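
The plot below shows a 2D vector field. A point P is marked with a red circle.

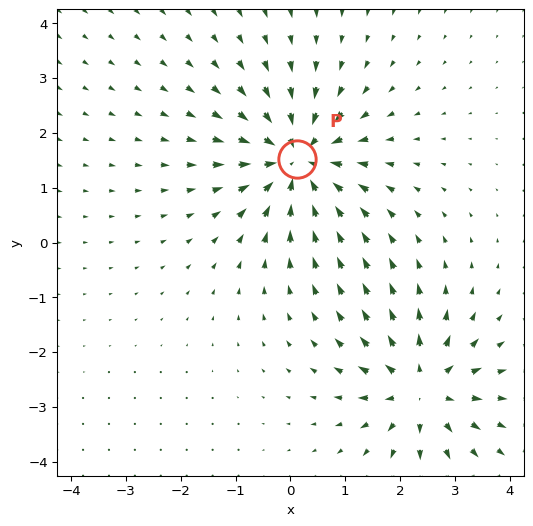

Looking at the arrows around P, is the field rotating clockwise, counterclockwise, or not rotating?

Near P at (0.1, 1.5) the arrows show no circulation. The curl there is ≈0.

not rotating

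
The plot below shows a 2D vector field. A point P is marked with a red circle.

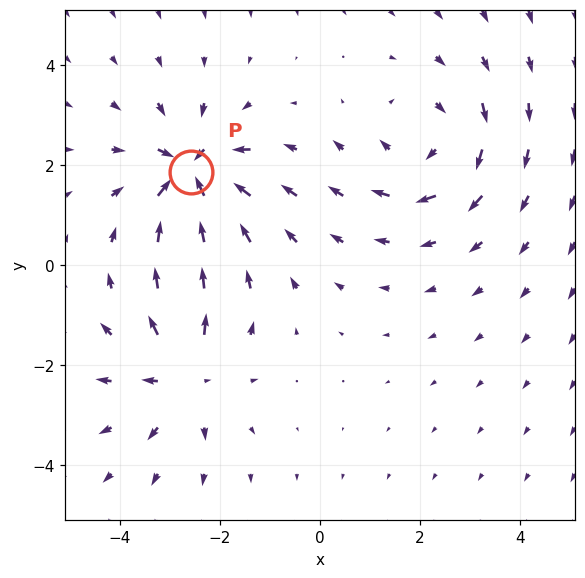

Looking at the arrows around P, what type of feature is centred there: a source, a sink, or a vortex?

sink

At P (-2.6, 1.9) the arrows converge inward. Divergence about -7, curl ≈0 — negative divergence with near-zero curl is a sink.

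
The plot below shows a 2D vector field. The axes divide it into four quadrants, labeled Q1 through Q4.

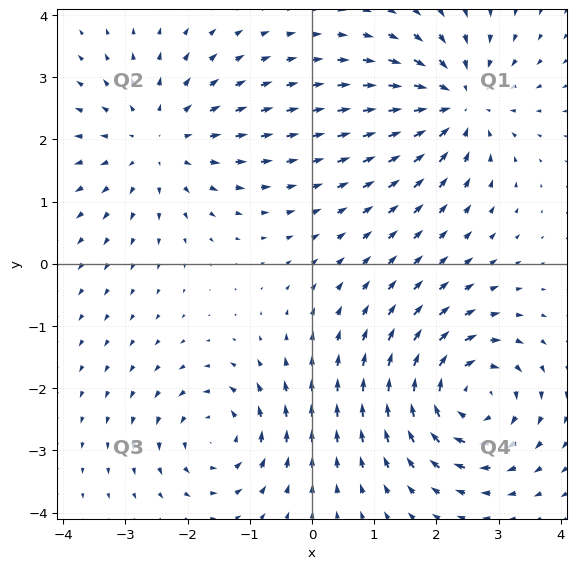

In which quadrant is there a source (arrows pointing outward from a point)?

The source sits at approximately (-2.5, 2.0), which lies in quadrant Q2. The divergence there is about +3, positive as expected for a source.

Q2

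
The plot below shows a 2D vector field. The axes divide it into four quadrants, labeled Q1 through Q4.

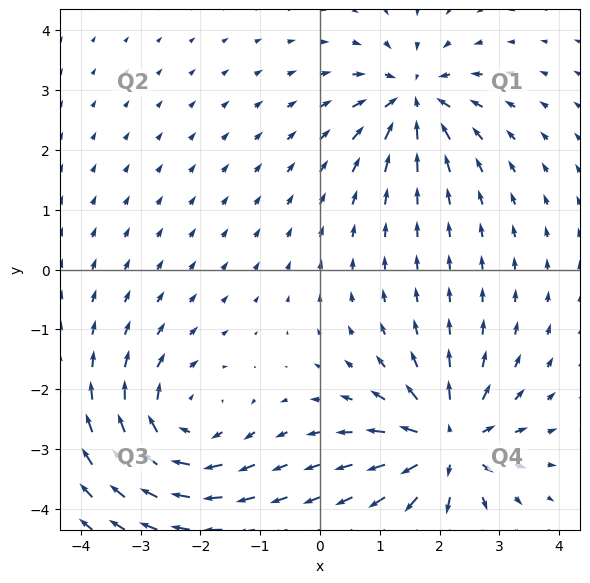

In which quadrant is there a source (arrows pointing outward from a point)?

Q4

The source sits at approximately (2.1, -2.9), which lies in quadrant Q4. The divergence there is about +6, positive as expected for a source.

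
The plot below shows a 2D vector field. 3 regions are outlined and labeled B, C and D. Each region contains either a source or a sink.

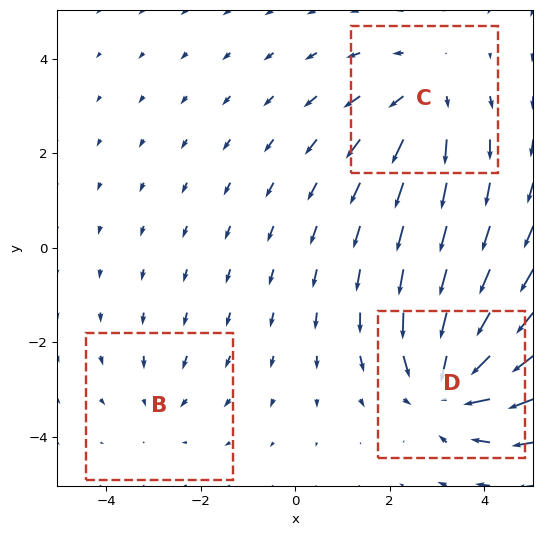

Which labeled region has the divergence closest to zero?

B

Divergence at each region's feature centre — B: about -2, C: about +3, D: about -5. Region B is closest to zero.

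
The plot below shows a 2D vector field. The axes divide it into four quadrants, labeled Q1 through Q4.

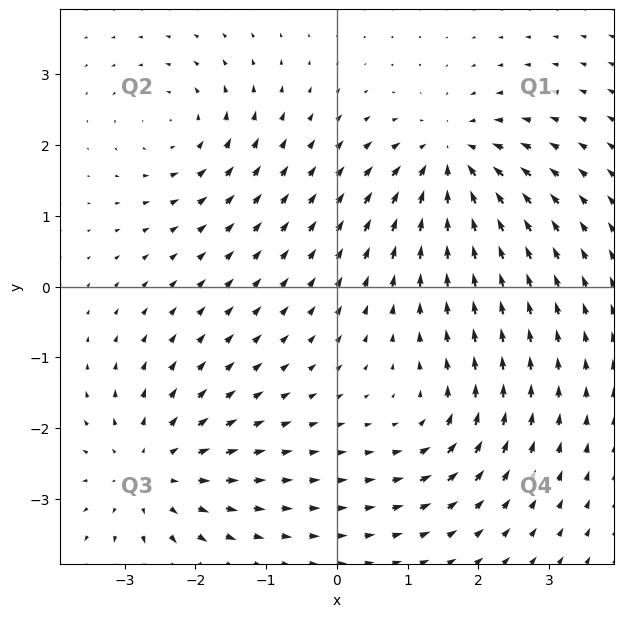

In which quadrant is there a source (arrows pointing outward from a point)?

Q3

The source sits at approximately (-2.6, -2.6), which lies in quadrant Q3. The divergence there is about +4, positive as expected for a source.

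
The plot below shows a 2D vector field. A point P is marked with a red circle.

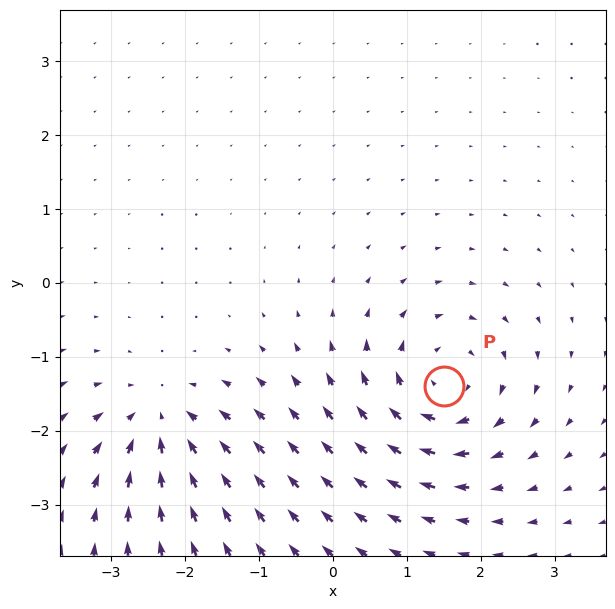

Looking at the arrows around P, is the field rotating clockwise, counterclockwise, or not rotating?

clockwise

Near P at (1.5, -1.4) the arrows circulate clockwise. The curl (z-component) there is about -5; negative curl means clockwise rotation.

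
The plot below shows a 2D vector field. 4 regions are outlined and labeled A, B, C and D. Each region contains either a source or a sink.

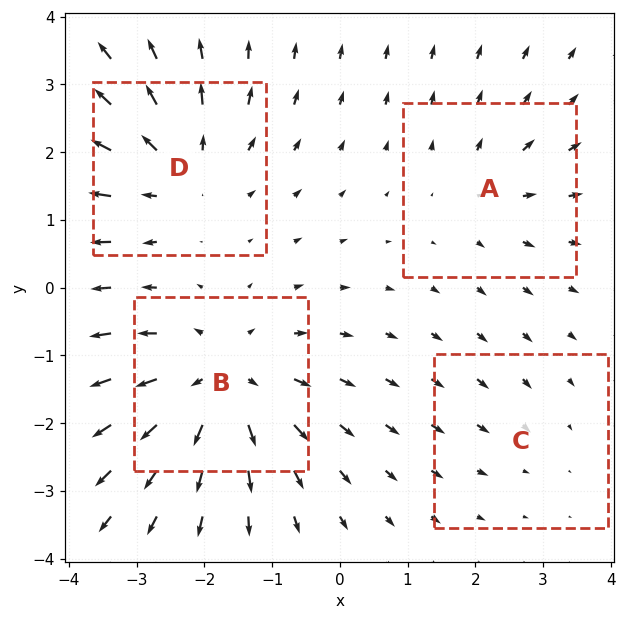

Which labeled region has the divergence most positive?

Divergence at each region's feature centre — A: about +3, B: about +6, C: about -2, D: about +5. Region B is most positive.

B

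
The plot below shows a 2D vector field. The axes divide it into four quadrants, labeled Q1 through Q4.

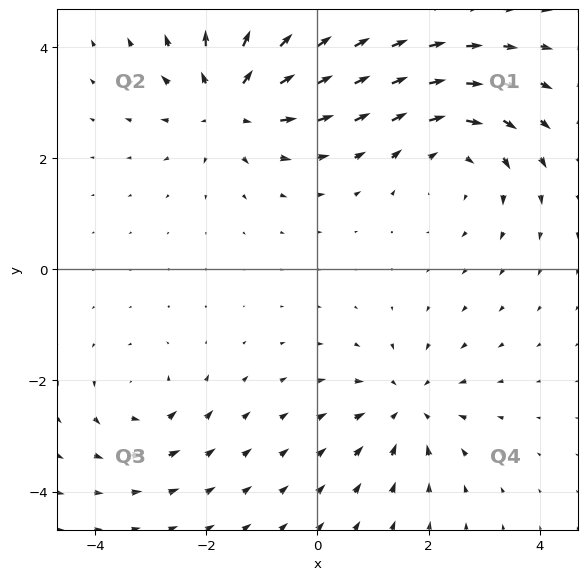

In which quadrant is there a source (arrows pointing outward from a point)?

The source sits at approximately (-1.5, 3.0), which lies in quadrant Q2. The divergence there is about +5, positive as expected for a source.

Q2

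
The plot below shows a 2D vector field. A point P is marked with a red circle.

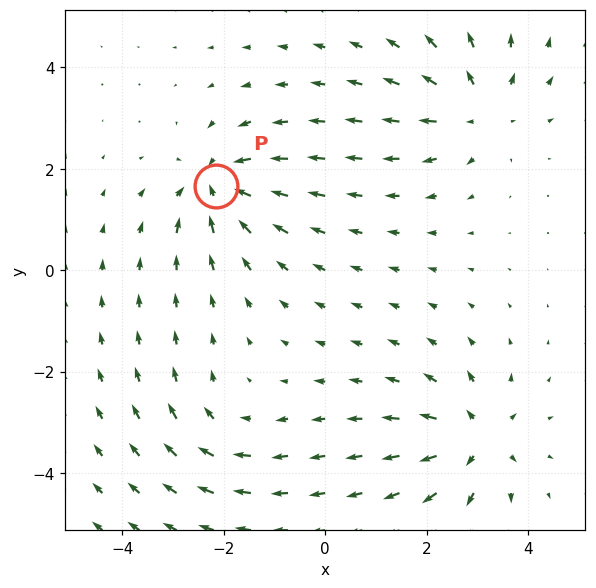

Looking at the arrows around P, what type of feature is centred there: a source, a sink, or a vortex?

At P (-2.1, 1.7) the arrows converge inward. Divergence about -7, curl ≈0 — negative divergence with near-zero curl is a sink.

sink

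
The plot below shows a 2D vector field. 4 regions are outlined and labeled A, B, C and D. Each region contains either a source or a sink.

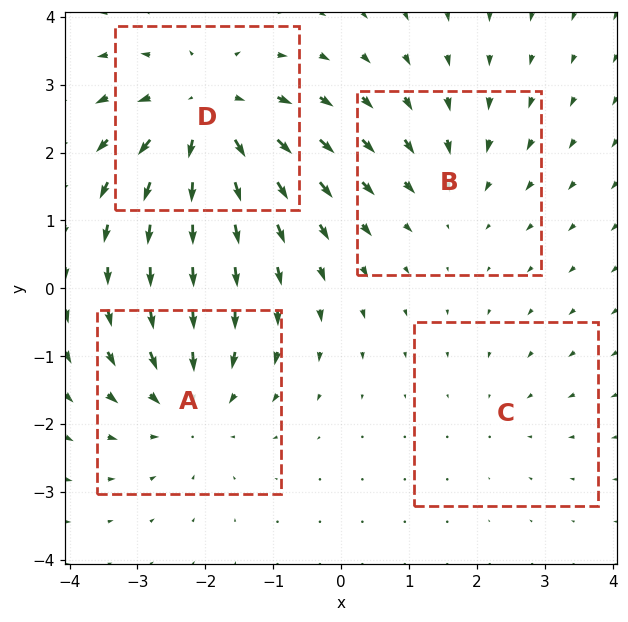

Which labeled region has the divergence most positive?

D

Divergence at each region's feature centre — A: about -4, B: about -3, C: about -2, D: about +6. Region D is most positive.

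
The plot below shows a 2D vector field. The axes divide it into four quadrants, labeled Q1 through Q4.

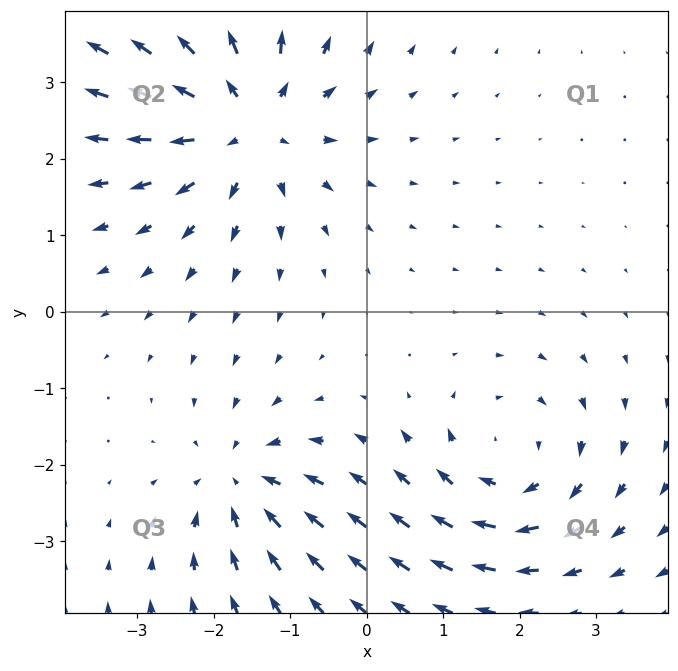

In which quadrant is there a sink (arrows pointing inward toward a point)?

The sink sits at approximately (-1.6, -2.2), which lies in quadrant Q3. The divergence there is about -4, negative as expected for a sink.

Q3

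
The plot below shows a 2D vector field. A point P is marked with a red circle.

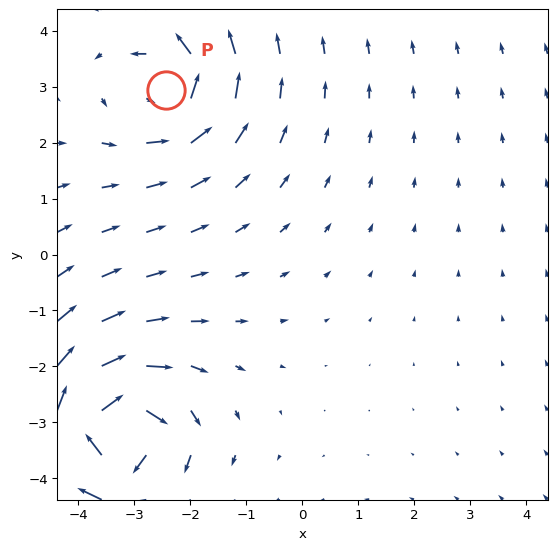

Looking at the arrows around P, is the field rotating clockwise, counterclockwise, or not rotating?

Near P at (-2.4, 2.9) the arrows circulate counterclockwise. The curl (z-component) there is about +4; positive curl means counterclockwise rotation.

counterclockwise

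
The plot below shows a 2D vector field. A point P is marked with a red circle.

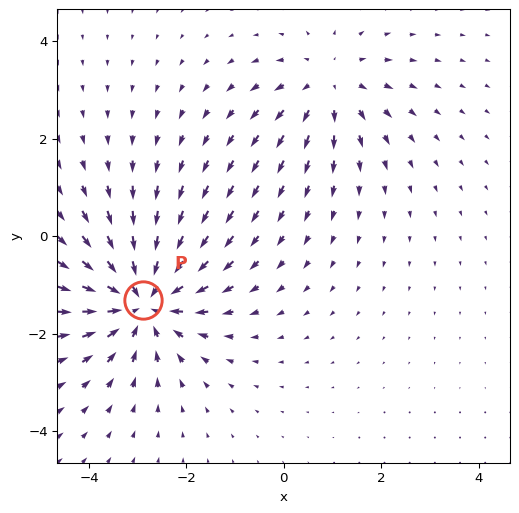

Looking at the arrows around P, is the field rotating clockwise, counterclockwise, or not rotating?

not rotating

Near P at (-2.9, -1.3) the arrows show no circulation. The curl there is ≈0.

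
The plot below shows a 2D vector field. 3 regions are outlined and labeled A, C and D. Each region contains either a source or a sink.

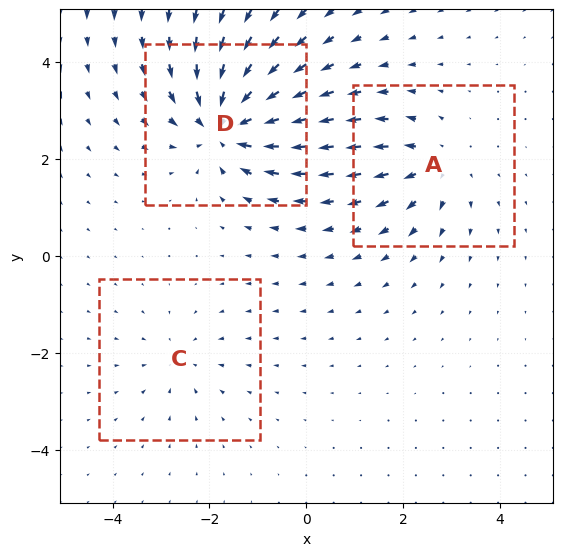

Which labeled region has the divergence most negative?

D

Divergence at each region's feature centre — A: about +3, C: about -2, D: about -6. Region D is most negative.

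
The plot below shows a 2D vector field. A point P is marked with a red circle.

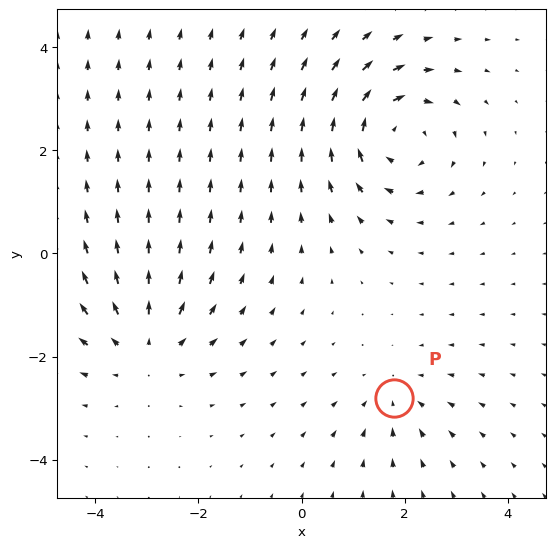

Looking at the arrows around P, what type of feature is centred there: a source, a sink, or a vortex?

sink

At P (1.8, -2.8) the arrows converge inward. Divergence about -3, curl ≈0 — negative divergence with near-zero curl is a sink.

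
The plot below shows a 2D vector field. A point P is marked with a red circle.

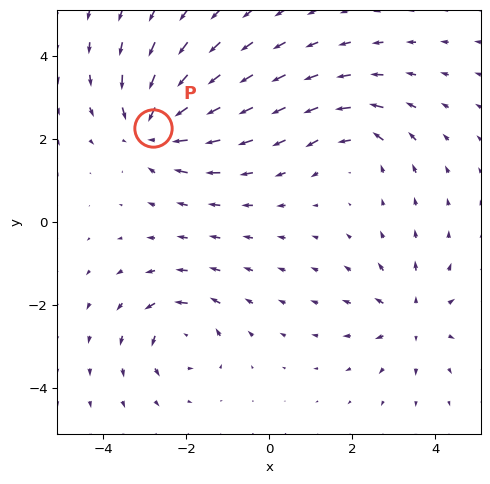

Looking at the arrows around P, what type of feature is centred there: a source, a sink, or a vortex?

sink

At P (-2.8, 2.2) the arrows converge inward. Divergence about -4, curl ≈0 — negative divergence with near-zero curl is a sink.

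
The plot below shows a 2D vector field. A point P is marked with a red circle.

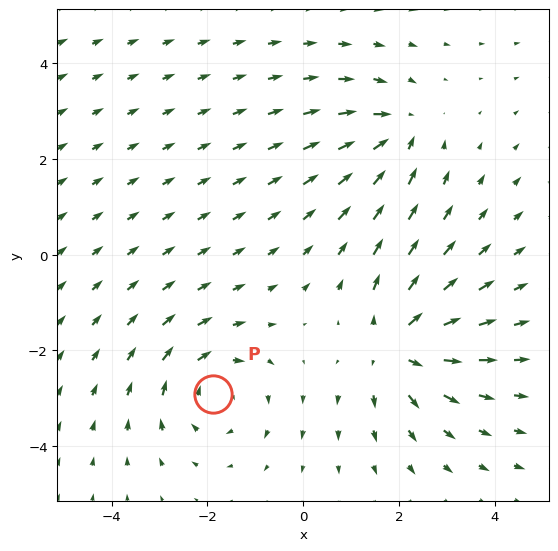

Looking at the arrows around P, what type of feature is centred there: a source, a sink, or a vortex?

At P (-1.9, -2.9) the arrows circulate clockwise. Divergence ≈0, curl about -3 — near-zero divergence with nonzero curl is a vortex.

vortex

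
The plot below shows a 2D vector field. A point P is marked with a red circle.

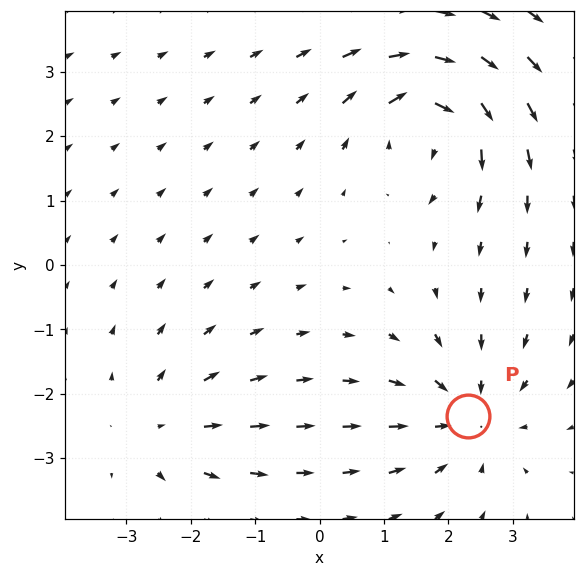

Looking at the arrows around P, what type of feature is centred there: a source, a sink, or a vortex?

At P (2.3, -2.3) the arrows converge inward. Divergence about -3, curl ≈0 — negative divergence with near-zero curl is a sink.

sink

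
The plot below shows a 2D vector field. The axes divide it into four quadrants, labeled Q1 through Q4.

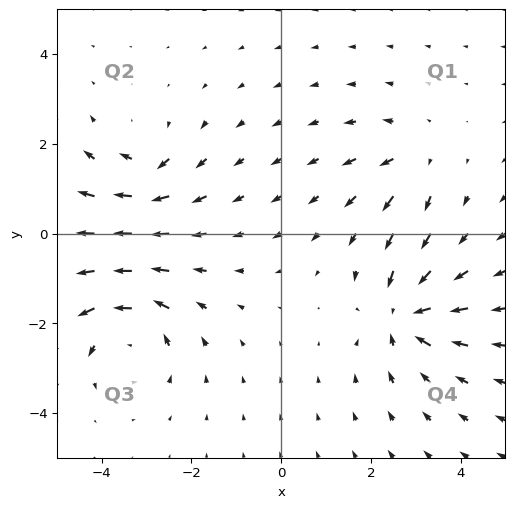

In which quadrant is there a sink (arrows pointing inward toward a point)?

Q4

The sink sits at approximately (2.7, -1.8), which lies in quadrant Q4. The divergence there is about -6, negative as expected for a sink.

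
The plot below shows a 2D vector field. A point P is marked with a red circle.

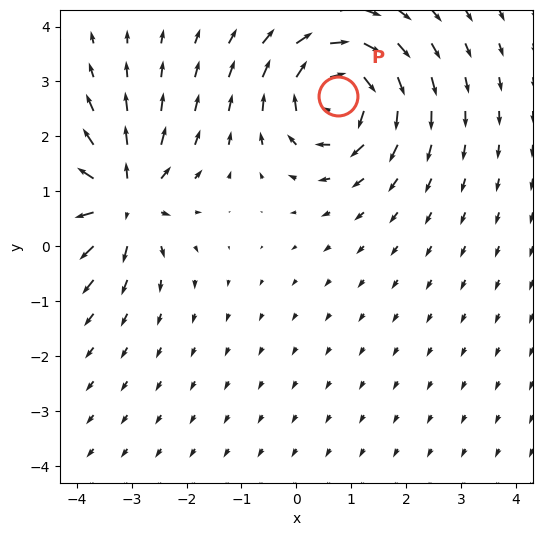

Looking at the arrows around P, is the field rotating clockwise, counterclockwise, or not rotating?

clockwise

Near P at (0.8, 2.7) the arrows circulate clockwise. The curl (z-component) there is about -5; negative curl means clockwise rotation.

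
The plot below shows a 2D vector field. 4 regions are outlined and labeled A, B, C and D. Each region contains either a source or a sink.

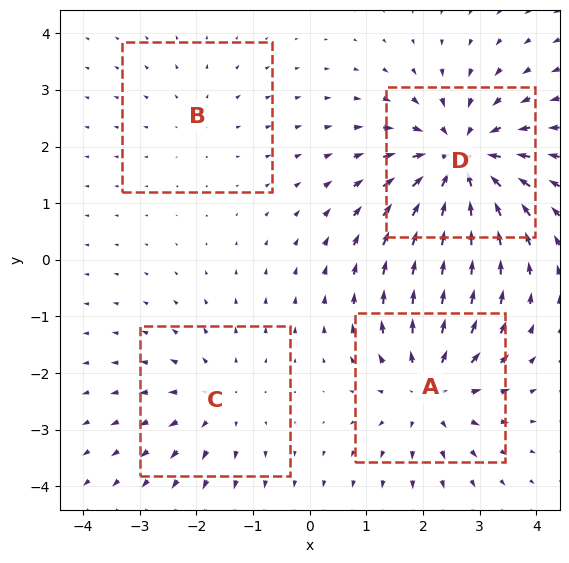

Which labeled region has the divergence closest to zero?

Divergence at each region's feature centre — A: about +5, B: about +2, C: about +3, D: about -7. Region B is closest to zero.

B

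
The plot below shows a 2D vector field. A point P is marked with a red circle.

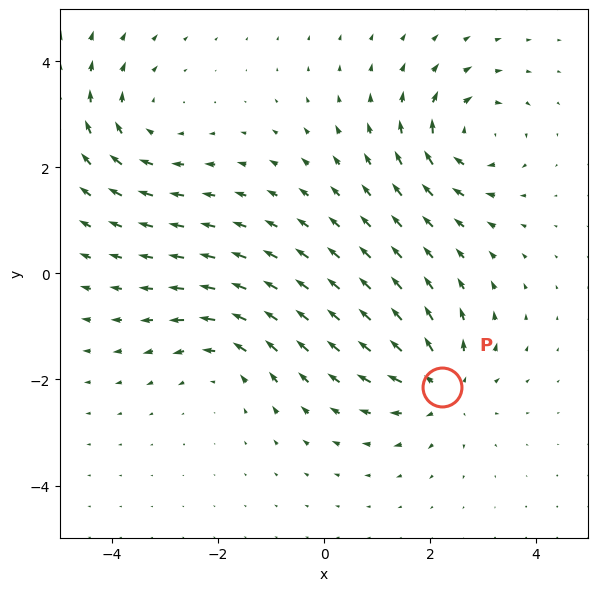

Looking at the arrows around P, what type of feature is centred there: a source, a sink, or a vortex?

source

At P (2.2, -2.1) the arrows spread outward. Divergence about +5, curl ≈0 — positive divergence with near-zero curl is a source.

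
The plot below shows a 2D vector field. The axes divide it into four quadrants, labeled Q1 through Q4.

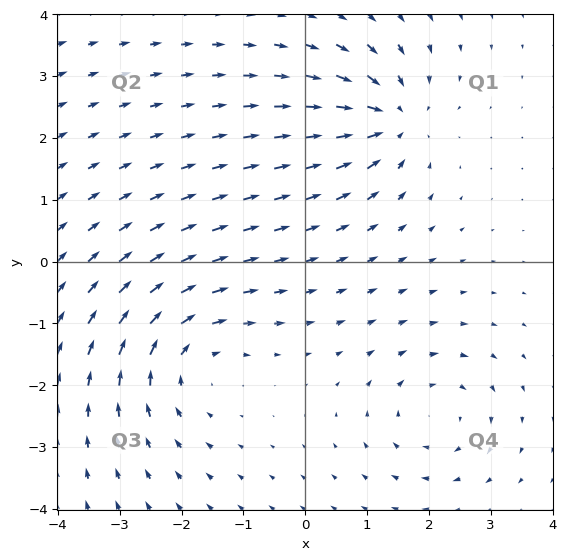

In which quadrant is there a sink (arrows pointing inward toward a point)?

Q1

The sink sits at approximately (1.4, 2.3), which lies in quadrant Q1. The divergence there is about -5, negative as expected for a sink.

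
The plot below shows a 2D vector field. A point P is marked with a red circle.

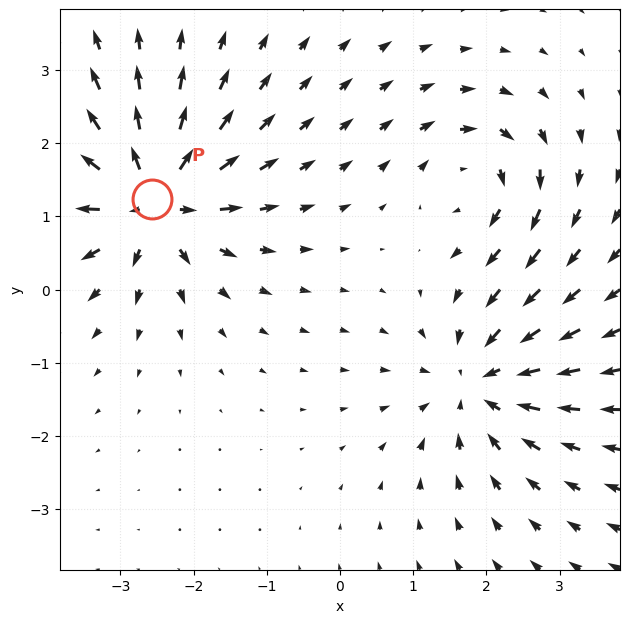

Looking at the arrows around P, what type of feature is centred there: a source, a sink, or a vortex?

At P (-2.6, 1.2) the arrows spread outward. Divergence about +7, curl ≈0 — positive divergence with near-zero curl is a source.

source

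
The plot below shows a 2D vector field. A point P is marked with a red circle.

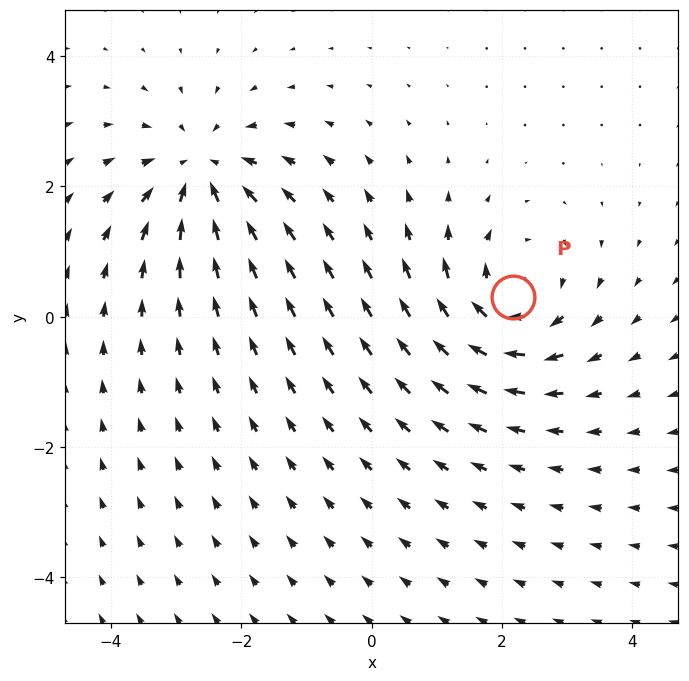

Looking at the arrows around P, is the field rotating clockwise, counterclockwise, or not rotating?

Near P at (2.2, 0.3) the arrows circulate clockwise. The curl (z-component) there is about -3; negative curl means clockwise rotation.

clockwise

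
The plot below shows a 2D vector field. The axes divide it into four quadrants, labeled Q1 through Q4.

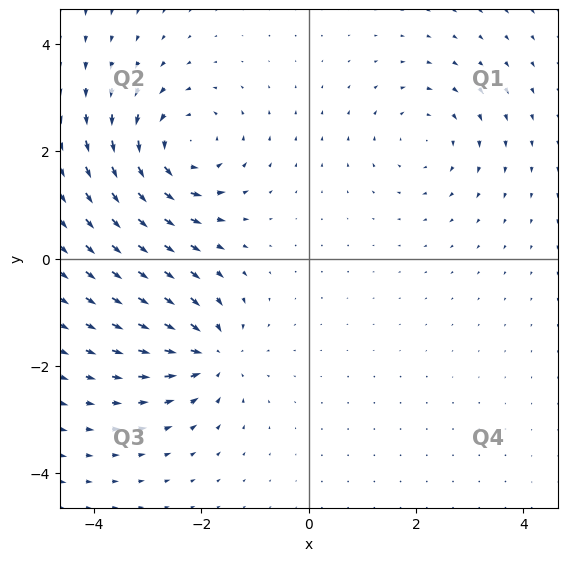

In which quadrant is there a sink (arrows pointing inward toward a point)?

Q3

The sink sits at approximately (-1.8, -1.8), which lies in quadrant Q3. The divergence there is about -4, negative as expected for a sink.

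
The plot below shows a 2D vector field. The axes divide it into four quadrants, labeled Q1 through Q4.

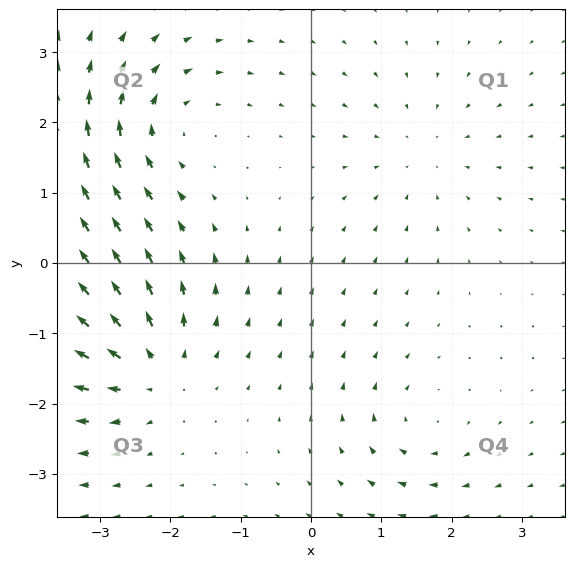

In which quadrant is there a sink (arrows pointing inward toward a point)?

Q1

The sink sits at approximately (1.6, 1.6), which lies in quadrant Q1. The divergence there is about -3, negative as expected for a sink.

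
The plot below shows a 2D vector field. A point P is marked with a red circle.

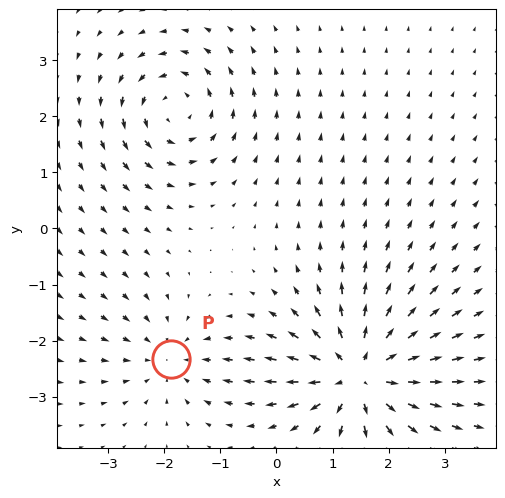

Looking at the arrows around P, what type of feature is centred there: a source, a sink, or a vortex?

sink

At P (-1.9, -2.3) the arrows converge inward. Divergence about -3, curl ≈0 — negative divergence with near-zero curl is a sink.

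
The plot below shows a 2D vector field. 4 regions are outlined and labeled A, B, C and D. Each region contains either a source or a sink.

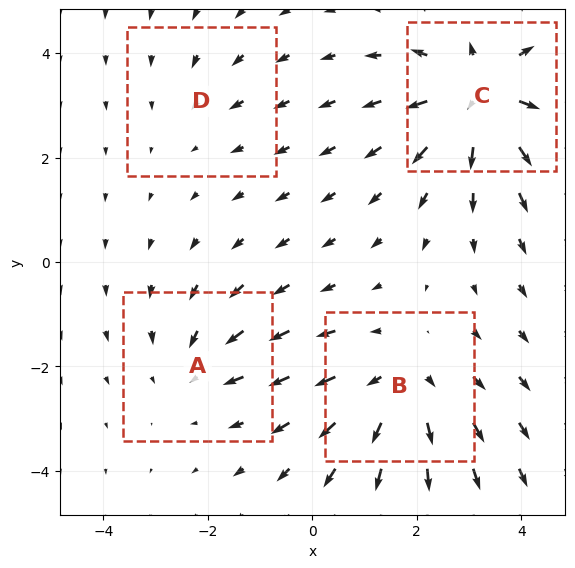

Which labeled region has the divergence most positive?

C

Divergence at each region's feature centre — A: about -3, B: about +4, C: about +6, D: about -2. Region C is most positive.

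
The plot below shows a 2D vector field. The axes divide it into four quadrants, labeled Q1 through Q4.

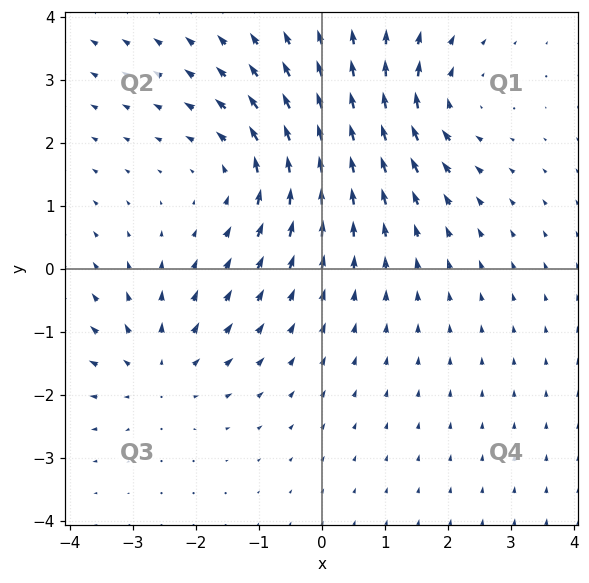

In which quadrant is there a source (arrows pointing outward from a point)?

The source sits at approximately (-2.6, -1.6), which lies in quadrant Q3. The divergence there is about +3, positive as expected for a source.

Q3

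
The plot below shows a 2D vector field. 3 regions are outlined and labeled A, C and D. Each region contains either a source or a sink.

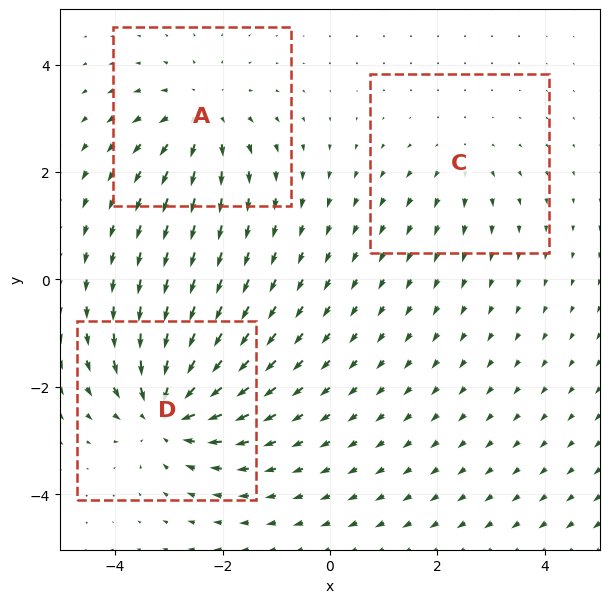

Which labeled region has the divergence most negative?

Divergence at each region's feature centre — A: about +3, C: about +2, D: about -5. Region D is most negative.

D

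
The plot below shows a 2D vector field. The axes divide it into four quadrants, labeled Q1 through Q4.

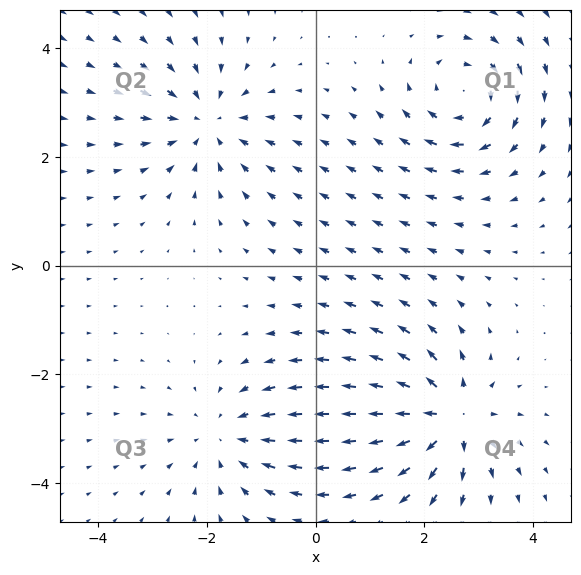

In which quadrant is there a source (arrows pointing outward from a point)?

Q4

The source sits at approximately (2.4, -2.8), which lies in quadrant Q4. The divergence there is about +6, positive as expected for a source.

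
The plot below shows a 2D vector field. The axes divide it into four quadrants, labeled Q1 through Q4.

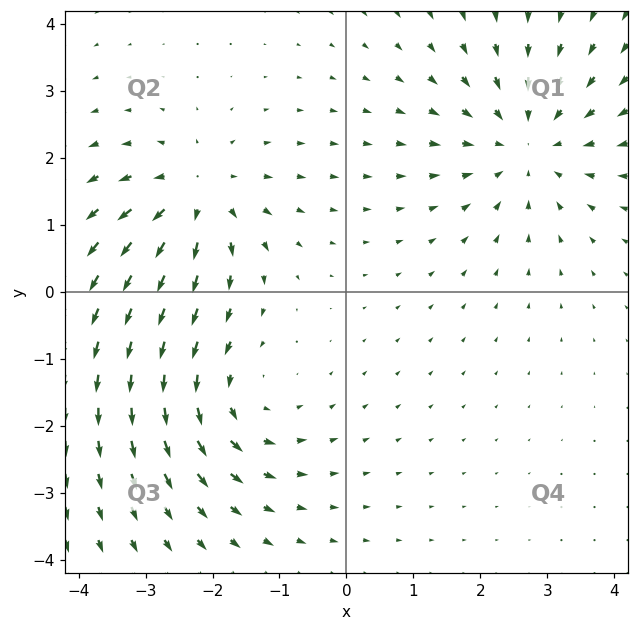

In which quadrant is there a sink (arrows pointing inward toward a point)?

Q1

The sink sits at approximately (2.7, 2.2), which lies in quadrant Q1. The divergence there is about -4, negative as expected for a sink.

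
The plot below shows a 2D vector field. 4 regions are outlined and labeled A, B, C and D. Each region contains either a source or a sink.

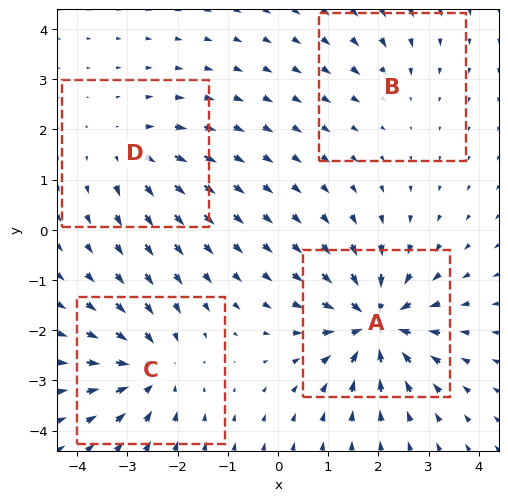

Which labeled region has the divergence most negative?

A

Divergence at each region's feature centre — A: about -8, B: about -2, C: about -6, D: about +4. Region A is most negative.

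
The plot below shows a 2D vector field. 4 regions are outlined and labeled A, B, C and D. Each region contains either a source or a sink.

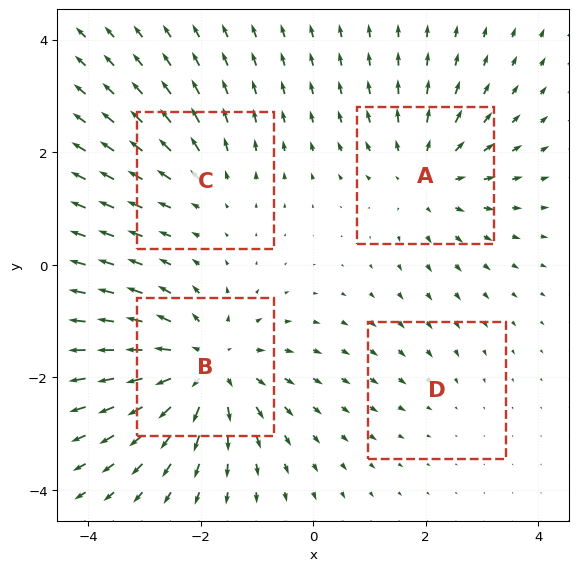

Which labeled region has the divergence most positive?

B

Divergence at each region's feature centre — A: about +5, B: about +7, C: about +3, D: about -2. Region B is most positive.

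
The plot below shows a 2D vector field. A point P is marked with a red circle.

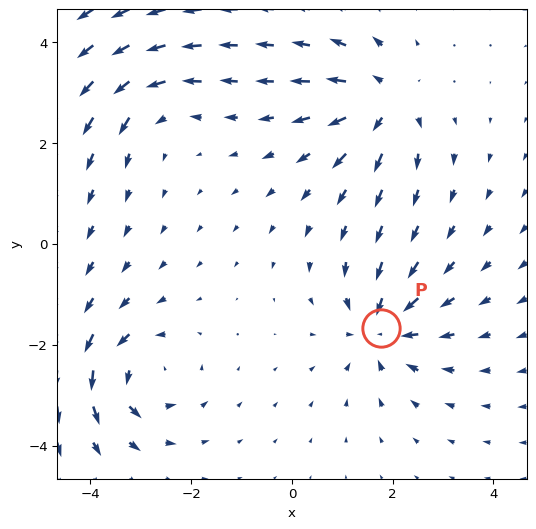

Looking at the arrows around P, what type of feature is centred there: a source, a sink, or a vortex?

At P (1.8, -1.7) the arrows converge inward. Divergence about -5, curl ≈0 — negative divergence with near-zero curl is a sink.

sink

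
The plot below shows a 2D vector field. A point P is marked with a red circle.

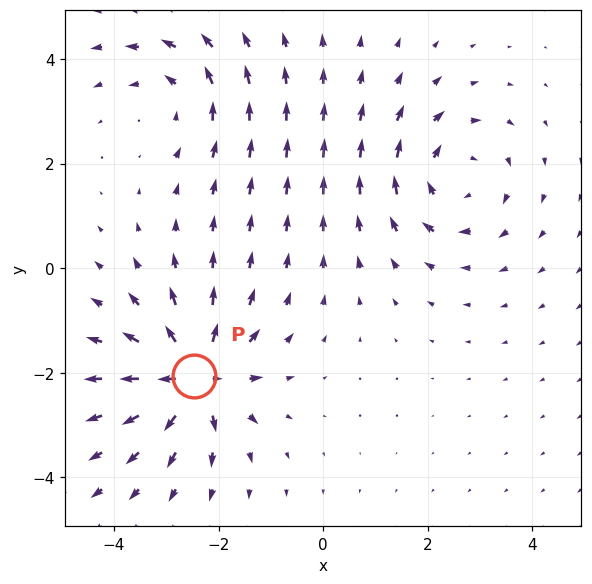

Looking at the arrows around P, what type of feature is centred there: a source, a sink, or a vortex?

At P (-2.5, -2.1) the arrows spread outward. Divergence about +5, curl ≈0 — positive divergence with near-zero curl is a source.

source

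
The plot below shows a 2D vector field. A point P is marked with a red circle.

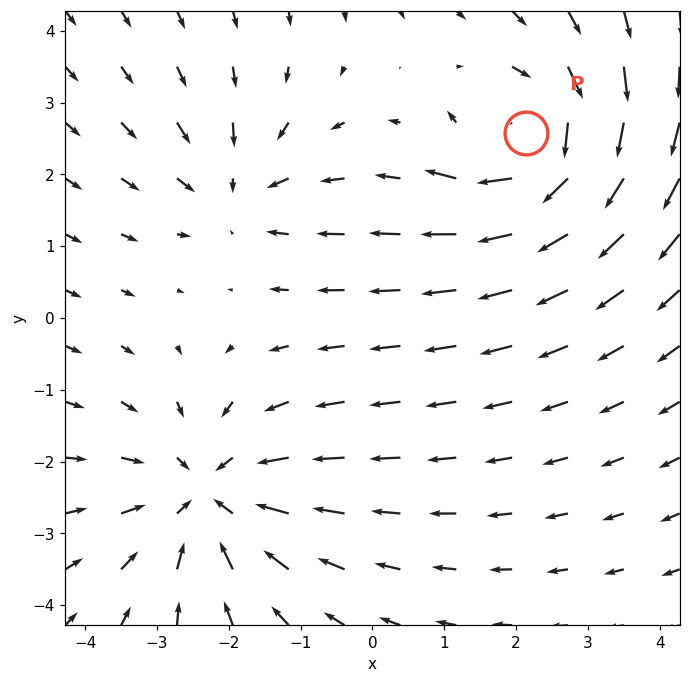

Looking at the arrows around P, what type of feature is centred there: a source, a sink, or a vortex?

At P (2.1, 2.6) the arrows circulate clockwise. Divergence ≈0, curl about -6 — near-zero divergence with nonzero curl is a vortex.

vortex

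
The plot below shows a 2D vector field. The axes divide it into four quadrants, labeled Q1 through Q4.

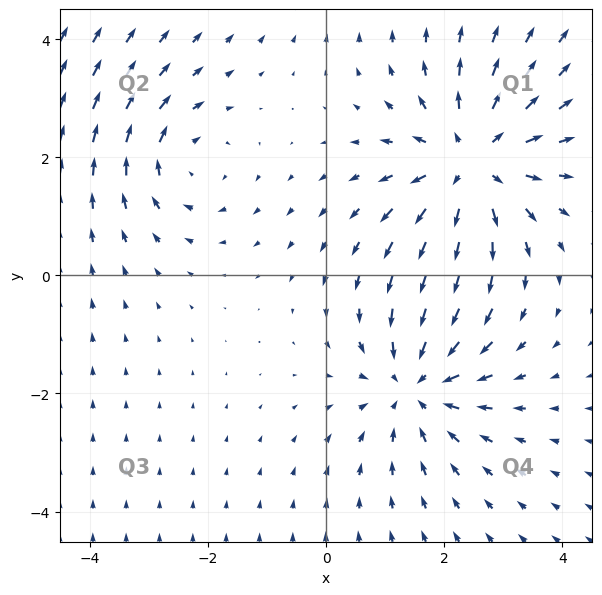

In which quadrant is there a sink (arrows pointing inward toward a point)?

The sink sits at approximately (1.5, -1.9), which lies in quadrant Q4. The divergence there is about -4, negative as expected for a sink.

Q4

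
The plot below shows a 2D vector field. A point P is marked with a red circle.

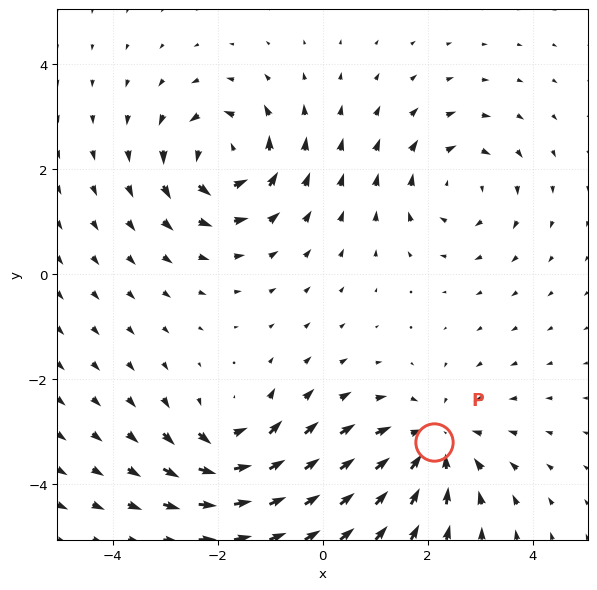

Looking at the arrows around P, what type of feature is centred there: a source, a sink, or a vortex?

At P (2.1, -3.2) the arrows converge inward. Divergence about -3, curl ≈0 — negative divergence with near-zero curl is a sink.

sink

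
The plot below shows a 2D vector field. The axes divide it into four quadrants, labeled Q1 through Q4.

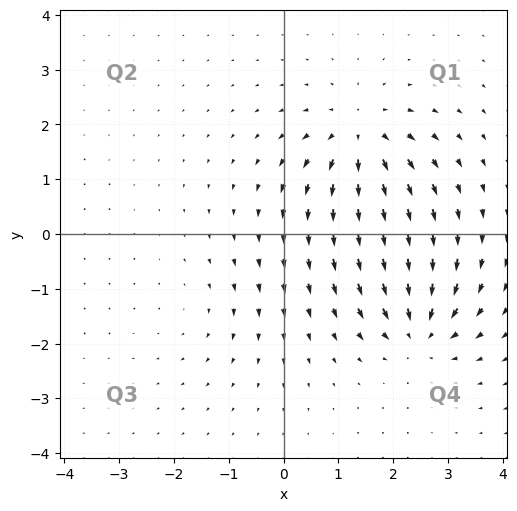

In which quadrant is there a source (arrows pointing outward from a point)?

Q1

The source sits at approximately (1.4, 1.8), which lies in quadrant Q1. The divergence there is about +6, positive as expected for a source.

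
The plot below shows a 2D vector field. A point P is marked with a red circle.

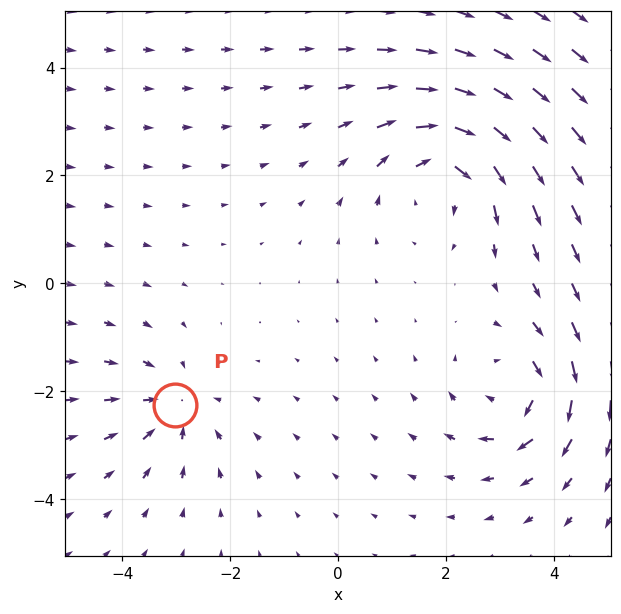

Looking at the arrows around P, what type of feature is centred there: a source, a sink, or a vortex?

At P (-3.0, -2.3) the arrows converge inward. Divergence about -3, curl ≈0 — negative divergence with near-zero curl is a sink.

sink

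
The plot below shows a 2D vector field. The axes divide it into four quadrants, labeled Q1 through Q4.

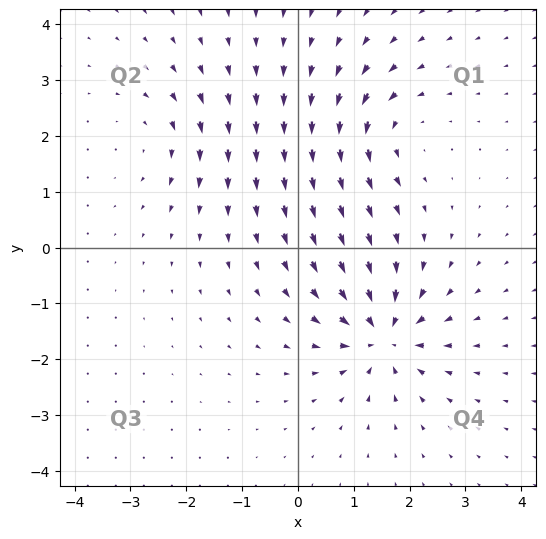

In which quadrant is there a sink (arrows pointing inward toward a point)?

The sink sits at approximately (1.5, -1.6), which lies in quadrant Q4. The divergence there is about -7, negative as expected for a sink.

Q4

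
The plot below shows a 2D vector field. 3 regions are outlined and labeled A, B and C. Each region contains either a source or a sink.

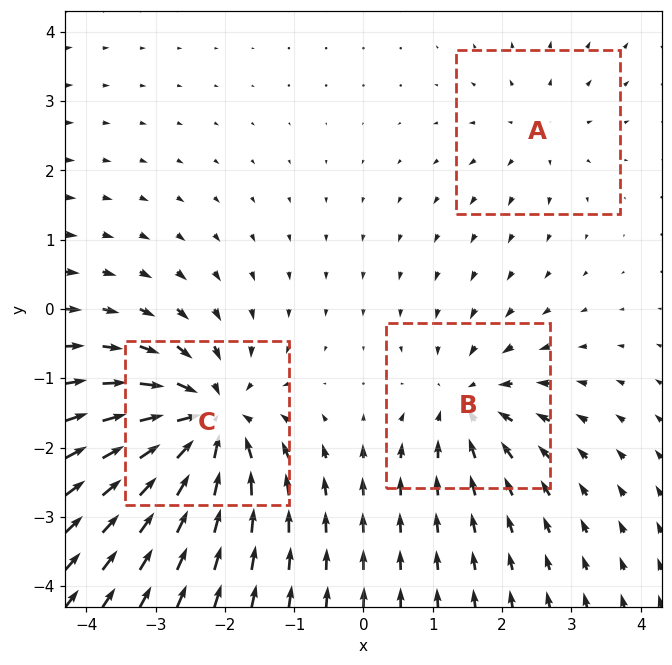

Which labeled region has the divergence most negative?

C

Divergence at each region's feature centre — A: about +2, B: about -4, C: about -6. Region C is most negative.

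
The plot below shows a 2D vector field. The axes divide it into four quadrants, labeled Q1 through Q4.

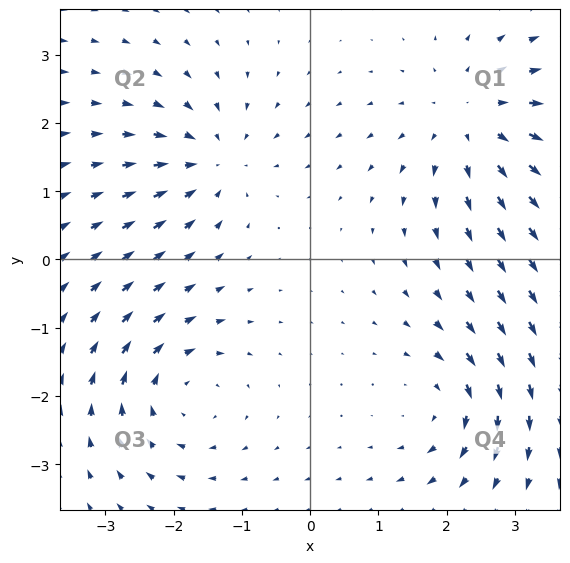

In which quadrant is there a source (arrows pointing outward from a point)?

Q1

The source sits at approximately (2.4, 2.0), which lies in quadrant Q1. The divergence there is about +4, positive as expected for a source.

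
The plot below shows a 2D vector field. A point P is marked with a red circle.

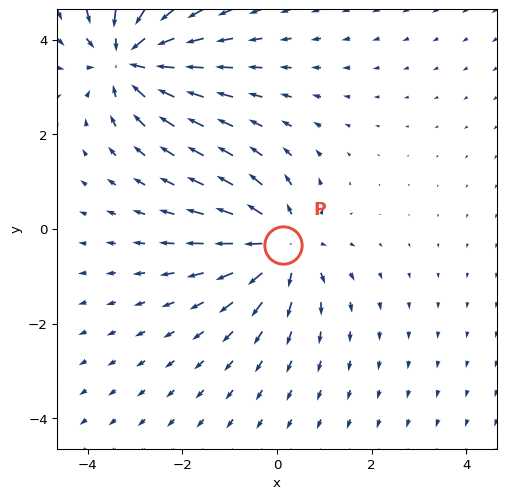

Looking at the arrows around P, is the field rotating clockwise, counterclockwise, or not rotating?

not rotating

Near P at (0.1, -0.3) the arrows show no circulation. The curl there is ≈0.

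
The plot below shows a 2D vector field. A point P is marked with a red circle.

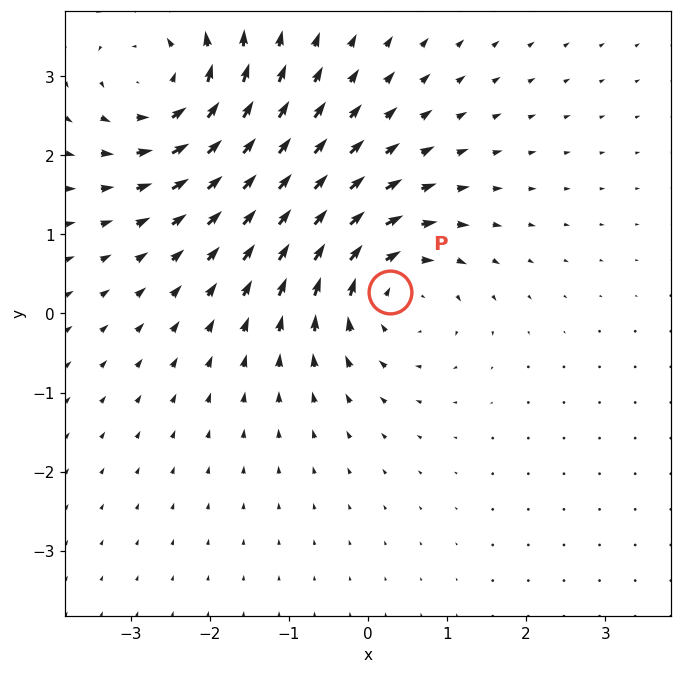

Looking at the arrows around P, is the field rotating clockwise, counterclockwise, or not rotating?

Near P at (0.3, 0.3) the arrows circulate clockwise. The curl (z-component) there is about -4; negative curl means clockwise rotation.

clockwise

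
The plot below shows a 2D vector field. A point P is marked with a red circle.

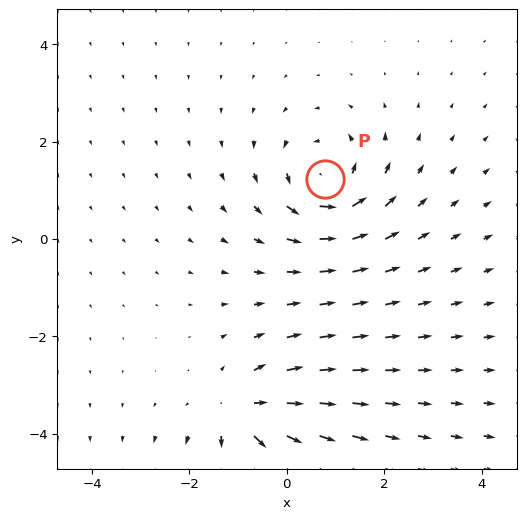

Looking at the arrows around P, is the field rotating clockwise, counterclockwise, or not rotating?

Near P at (0.8, 1.2) the arrows circulate counterclockwise. The curl (z-component) there is about +4; positive curl means counterclockwise rotation.

counterclockwise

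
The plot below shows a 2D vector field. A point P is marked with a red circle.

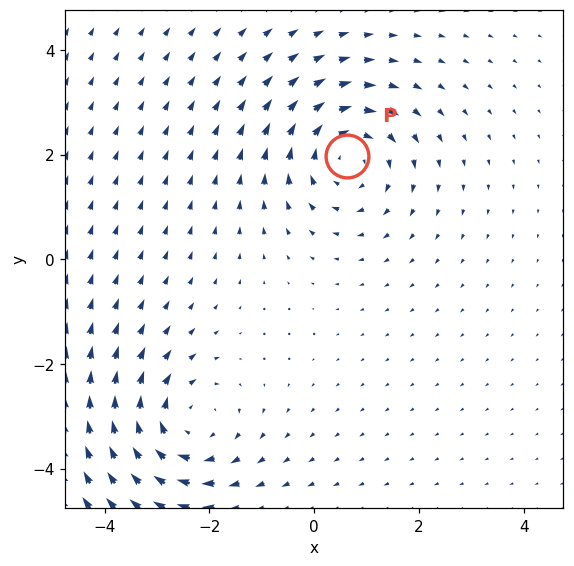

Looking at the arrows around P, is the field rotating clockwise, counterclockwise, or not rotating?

clockwise

Near P at (0.6, 2.0) the arrows circulate clockwise. The curl (z-component) there is about -3; negative curl means clockwise rotation.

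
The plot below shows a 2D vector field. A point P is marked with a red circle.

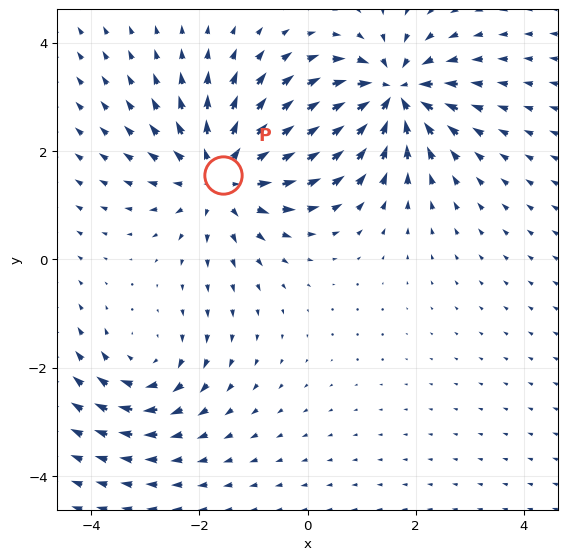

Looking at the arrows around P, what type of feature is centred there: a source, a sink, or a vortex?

source

At P (-1.6, 1.6) the arrows spread outward. Divergence about +4, curl ≈0 — positive divergence with near-zero curl is a source.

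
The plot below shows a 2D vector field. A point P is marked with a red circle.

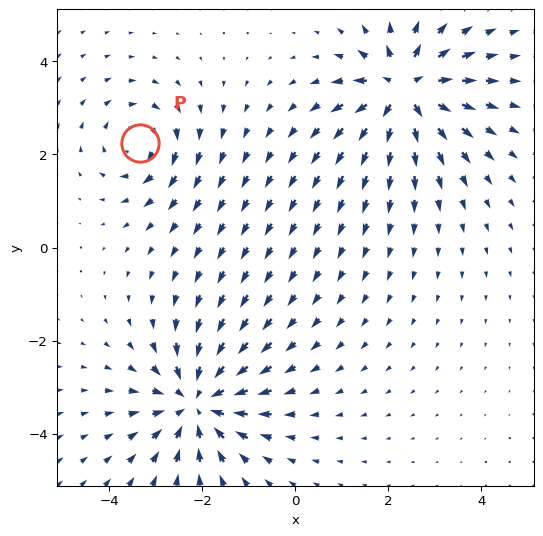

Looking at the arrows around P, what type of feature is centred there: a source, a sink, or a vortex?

vortex

At P (-3.3, 2.3) the arrows circulate clockwise. Divergence ≈0, curl about -4 — near-zero divergence with nonzero curl is a vortex.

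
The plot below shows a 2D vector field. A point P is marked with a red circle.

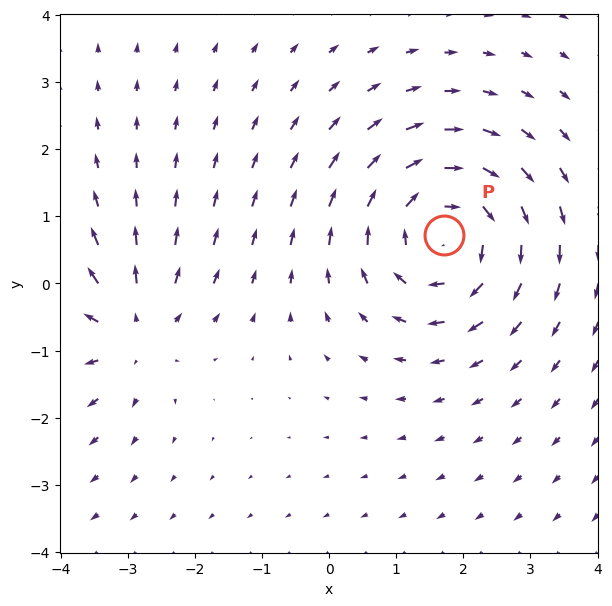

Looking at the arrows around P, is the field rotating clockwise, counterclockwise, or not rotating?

Near P at (1.7, 0.7) the arrows circulate clockwise. The curl (z-component) there is about -4; negative curl means clockwise rotation.

clockwise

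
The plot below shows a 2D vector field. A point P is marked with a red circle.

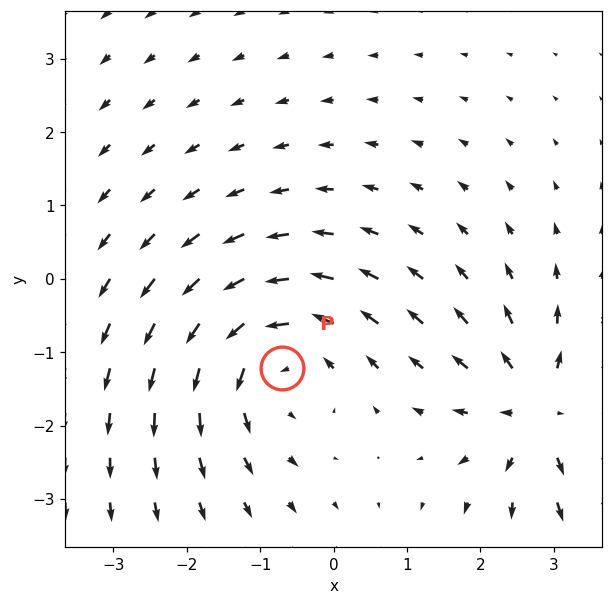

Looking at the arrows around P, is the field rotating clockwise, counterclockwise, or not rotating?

counterclockwise

Near P at (-0.7, -1.2) the arrows circulate counterclockwise. The curl (z-component) there is about +5; positive curl means counterclockwise rotation.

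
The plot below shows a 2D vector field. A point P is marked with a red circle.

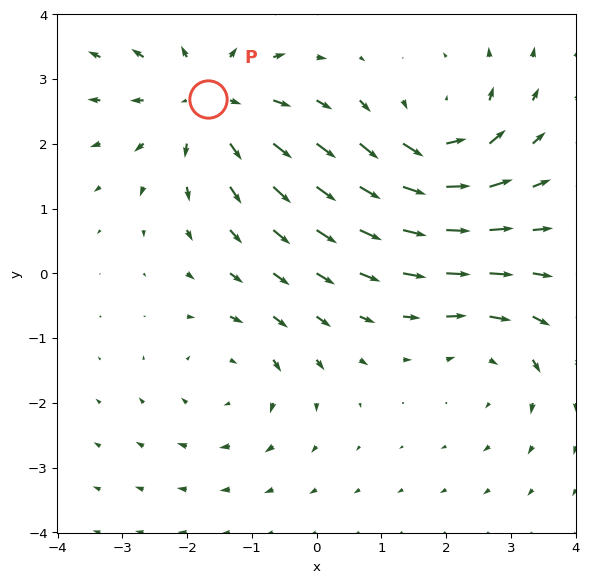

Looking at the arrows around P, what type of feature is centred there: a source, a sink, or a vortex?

At P (-1.7, 2.7) the arrows spread outward. Divergence about +4, curl ≈0 — positive divergence with near-zero curl is a source.

source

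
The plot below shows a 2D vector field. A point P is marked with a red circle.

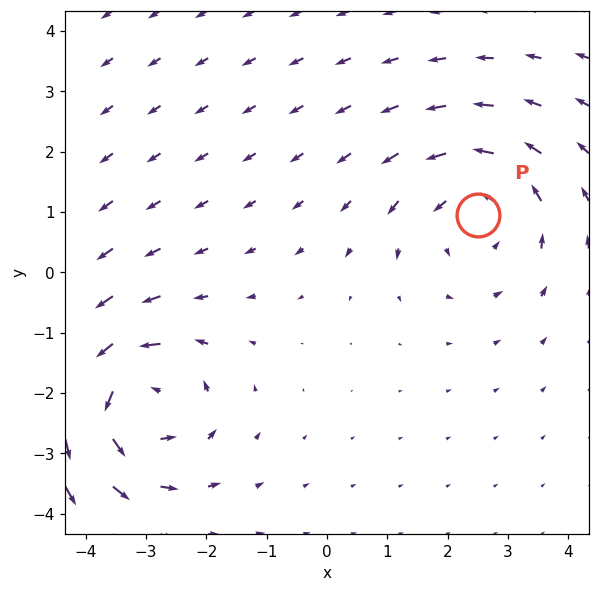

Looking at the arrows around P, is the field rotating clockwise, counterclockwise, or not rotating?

Near P at (2.5, 0.9) the arrows circulate counterclockwise. The curl (z-component) there is about +2; positive curl means counterclockwise rotation.

counterclockwise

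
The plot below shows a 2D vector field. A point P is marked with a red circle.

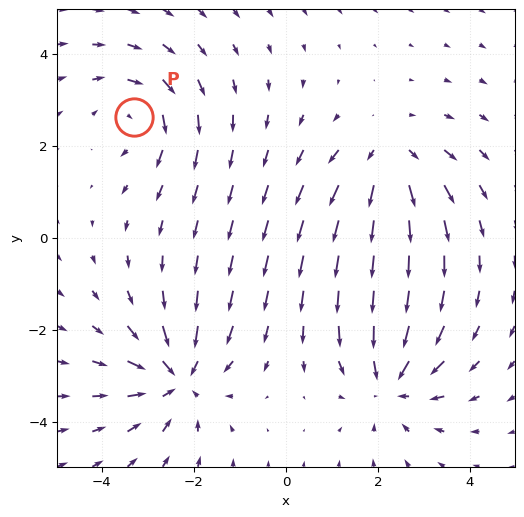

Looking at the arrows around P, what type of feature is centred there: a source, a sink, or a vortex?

At P (-3.3, 2.6) the arrows circulate clockwise. Divergence ≈0, curl about -4 — near-zero divergence with nonzero curl is a vortex.

vortex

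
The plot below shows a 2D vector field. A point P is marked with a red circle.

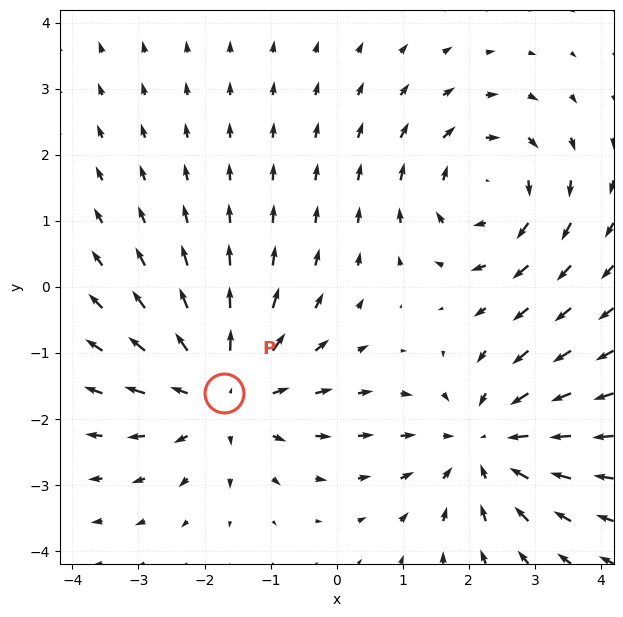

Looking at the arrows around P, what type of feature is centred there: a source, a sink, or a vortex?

source

At P (-1.7, -1.6) the arrows spread outward. Divergence about +3, curl ≈0 — positive divergence with near-zero curl is a source.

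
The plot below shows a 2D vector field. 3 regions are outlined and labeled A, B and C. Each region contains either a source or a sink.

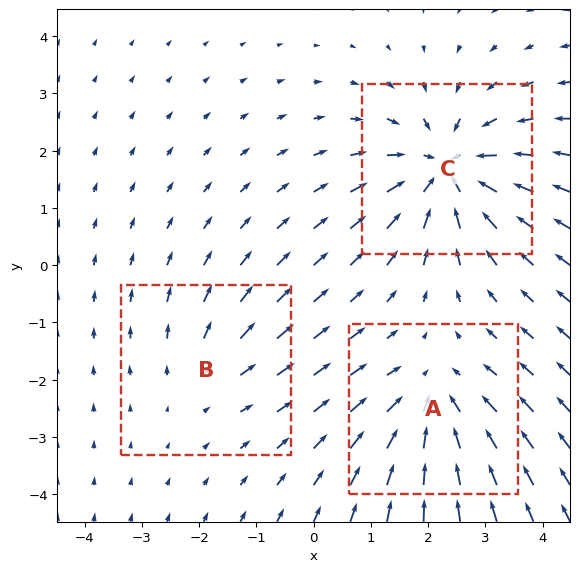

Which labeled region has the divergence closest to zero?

B

Divergence at each region's feature centre — A: about -3, B: about +2, C: about -5. Region B is closest to zero.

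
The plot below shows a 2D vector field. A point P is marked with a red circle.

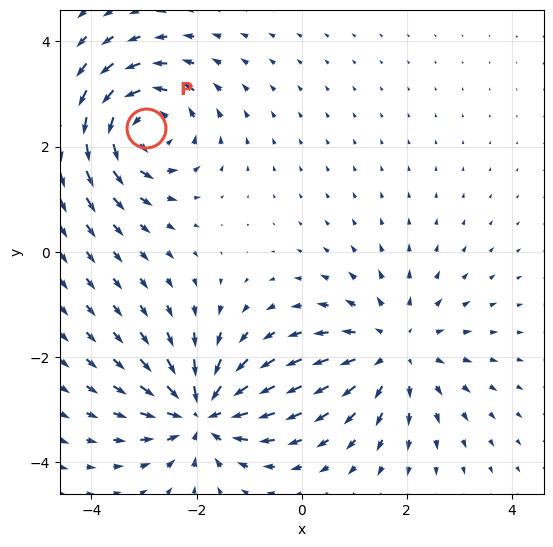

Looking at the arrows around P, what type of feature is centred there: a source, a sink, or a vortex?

At P (-3.0, 2.4) the arrows circulate counterclockwise. Divergence ≈0, curl about +6 — near-zero divergence with nonzero curl is a vortex.

vortex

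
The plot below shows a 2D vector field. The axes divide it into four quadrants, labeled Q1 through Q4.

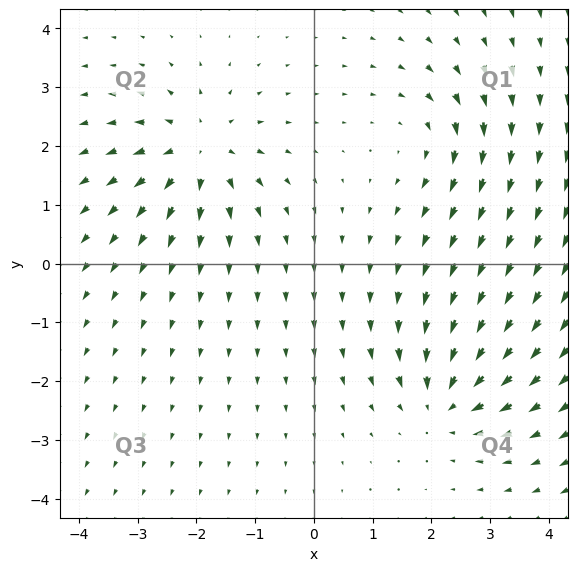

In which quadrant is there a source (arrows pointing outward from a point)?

The source sits at approximately (-1.9, 1.9), which lies in quadrant Q2. The divergence there is about +4, positive as expected for a source.

Q2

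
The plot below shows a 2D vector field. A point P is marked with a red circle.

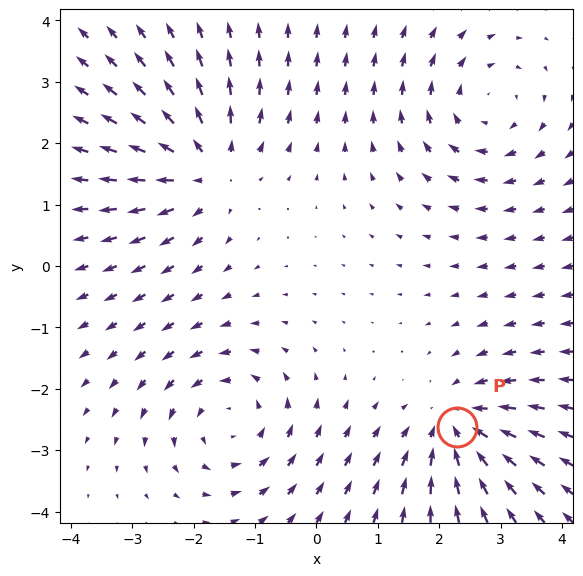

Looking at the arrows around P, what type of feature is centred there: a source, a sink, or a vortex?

sink

At P (2.3, -2.6) the arrows converge inward. Divergence about -5, curl ≈0 — negative divergence with near-zero curl is a sink.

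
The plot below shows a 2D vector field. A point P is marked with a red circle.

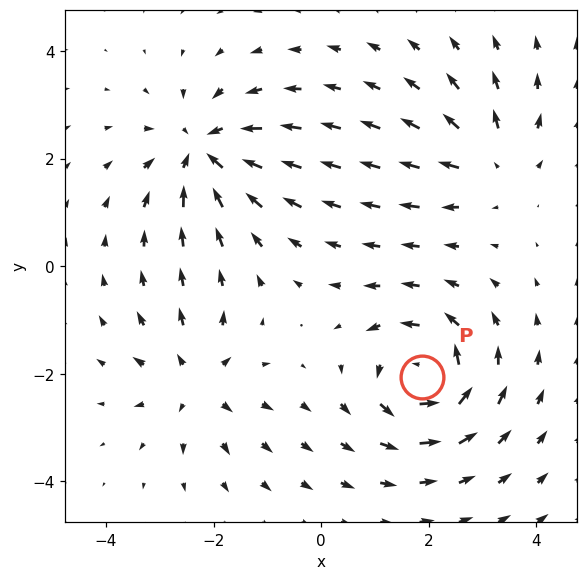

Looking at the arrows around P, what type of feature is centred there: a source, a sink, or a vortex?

vortex

At P (1.9, -2.1) the arrows circulate counterclockwise. Divergence ≈0, curl about +5 — near-zero divergence with nonzero curl is a vortex.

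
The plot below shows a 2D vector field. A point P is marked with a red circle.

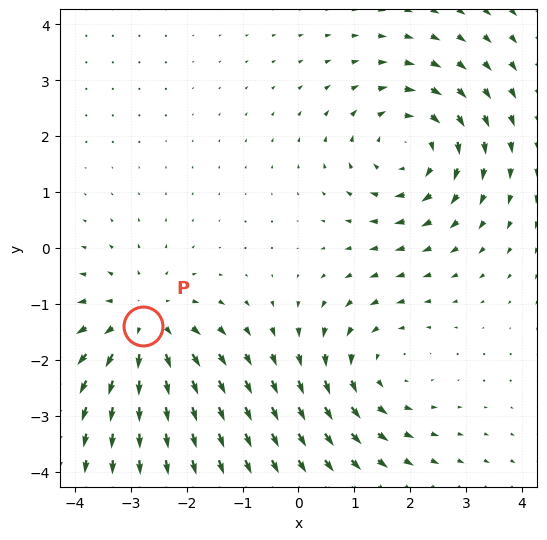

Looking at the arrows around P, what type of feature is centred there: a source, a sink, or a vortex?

At P (-2.8, -1.4) the arrows spread outward. Divergence about +3, curl ≈0 — positive divergence with near-zero curl is a source.

source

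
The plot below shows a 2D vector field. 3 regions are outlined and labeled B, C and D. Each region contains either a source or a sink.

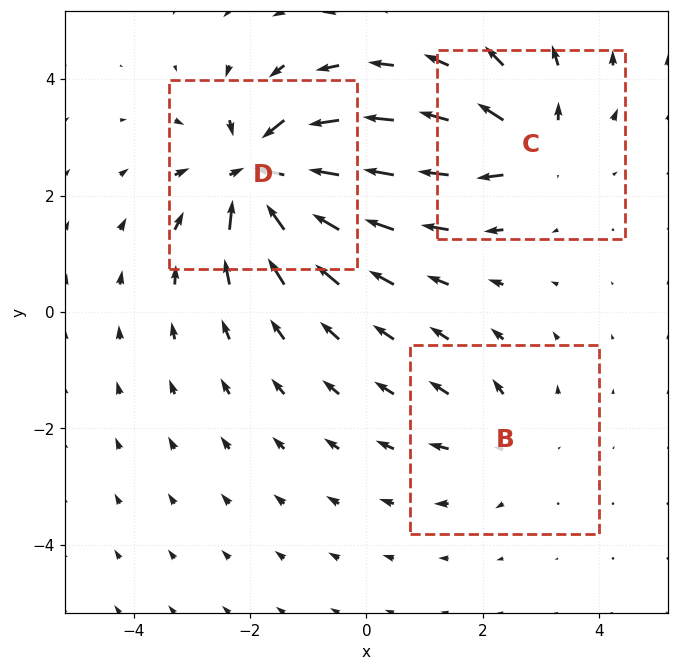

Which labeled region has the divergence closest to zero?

B

Divergence at each region's feature centre — B: about +2, C: about +4, D: about -6. Region B is closest to zero.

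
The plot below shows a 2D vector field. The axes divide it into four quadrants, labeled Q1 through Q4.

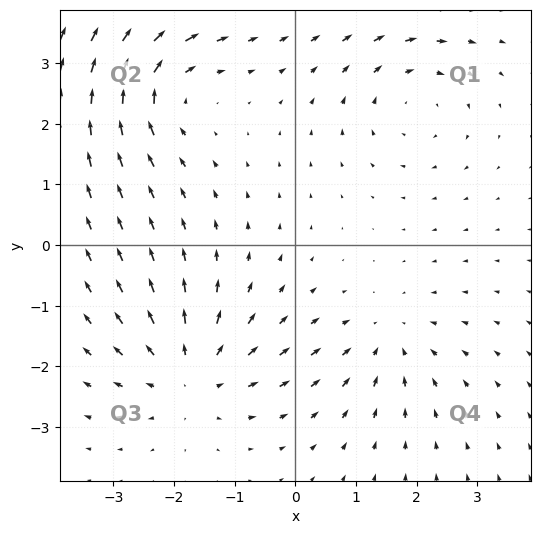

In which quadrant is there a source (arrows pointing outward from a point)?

Q3

The source sits at approximately (-1.7, -2.1), which lies in quadrant Q3. The divergence there is about +3, positive as expected for a source.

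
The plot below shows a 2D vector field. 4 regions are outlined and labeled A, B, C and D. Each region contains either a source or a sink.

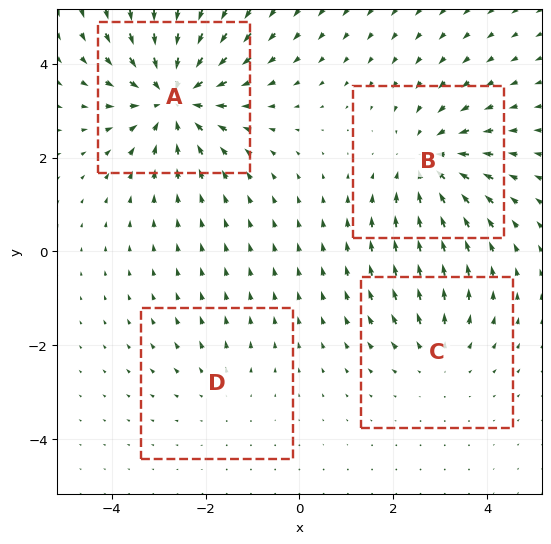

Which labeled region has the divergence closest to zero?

D

Divergence at each region's feature centre — A: about -6, B: about -4, C: about +3, D: about +2. Region D is closest to zero.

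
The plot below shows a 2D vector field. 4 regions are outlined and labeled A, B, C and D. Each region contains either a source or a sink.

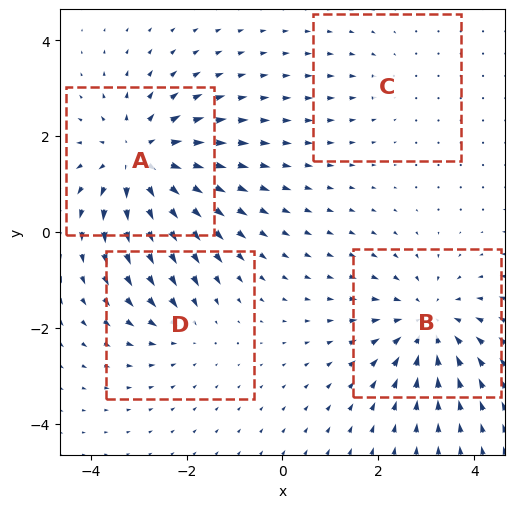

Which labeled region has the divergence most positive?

Divergence at each region's feature centre — A: about +6, B: about -4, C: about -2, D: about -3. Region A is most positive.

A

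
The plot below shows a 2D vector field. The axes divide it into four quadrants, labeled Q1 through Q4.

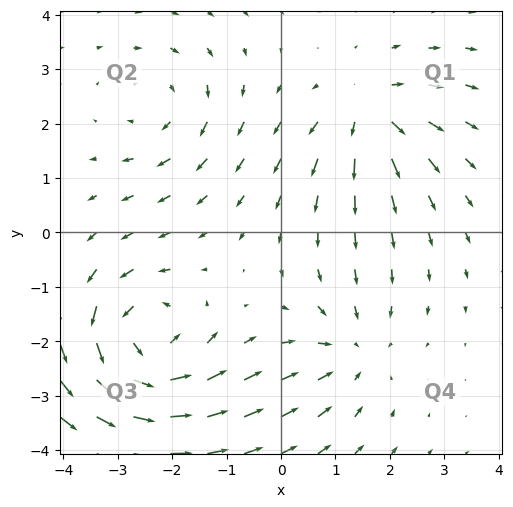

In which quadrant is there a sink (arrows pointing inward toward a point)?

The sink sits at approximately (1.3, -2.2), which lies in quadrant Q4. The divergence there is about -3, negative as expected for a sink.

Q4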